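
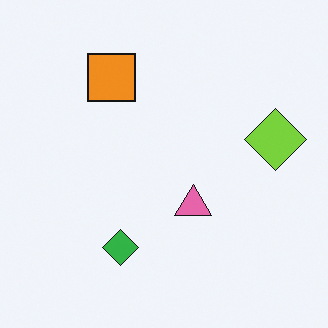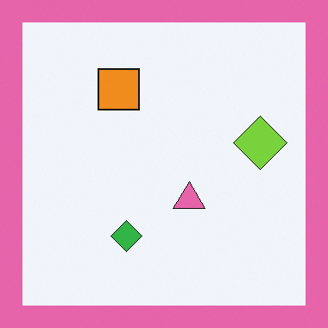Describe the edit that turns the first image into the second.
Framed with a pink border.

A solid pink frame runs around the edge of the second image, with the content slightly shrunk inside it.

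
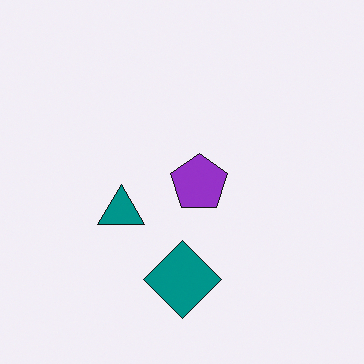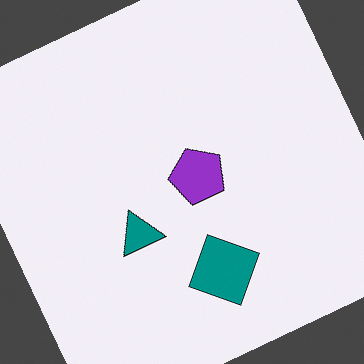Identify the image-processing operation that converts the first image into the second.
This is the original image rotated counter-clockwise by a moderate amount.

Every shape is tilted by the same angle and the image corners show triangular fill wedges — a whole-image rotation by a non-right angle.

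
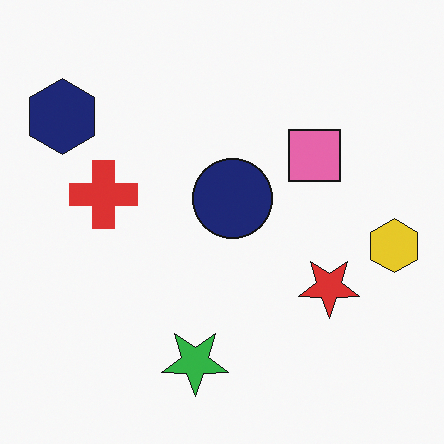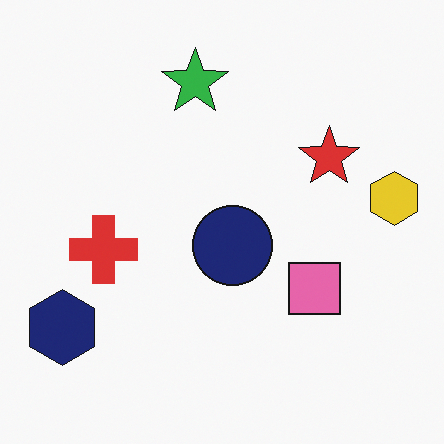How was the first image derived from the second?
This is the original image flipped vertically (top ↔ bottom).

The green star is in the top of the second image and the bottom of the first — shapes on opposite sides of the horizontal midline have swapped in a mirror flip.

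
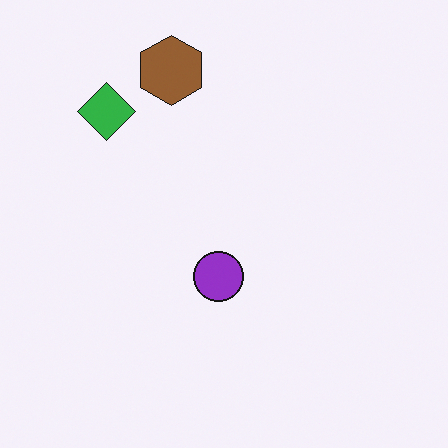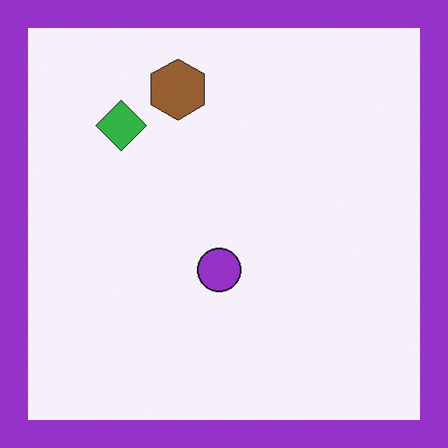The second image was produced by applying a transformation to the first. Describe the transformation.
The transformation is: framed with a purple border.

A solid purple frame runs around the edge of the second image, with the content slightly shrunk inside it.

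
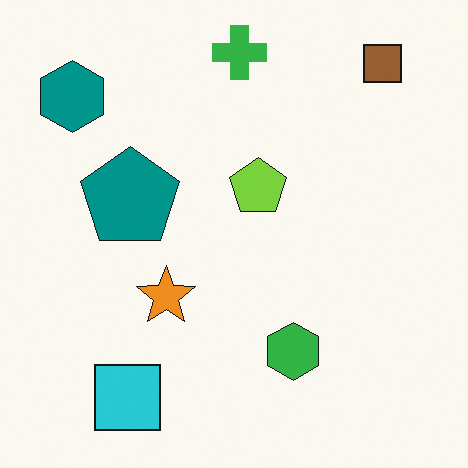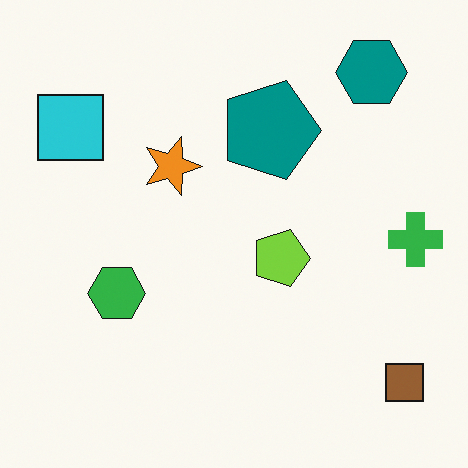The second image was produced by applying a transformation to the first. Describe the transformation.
Rotated 90° clockwise.

The brown square sits in the top-right of the first image and the bottom-right of the second — consistent with a whole-image 90° clockwise rotation.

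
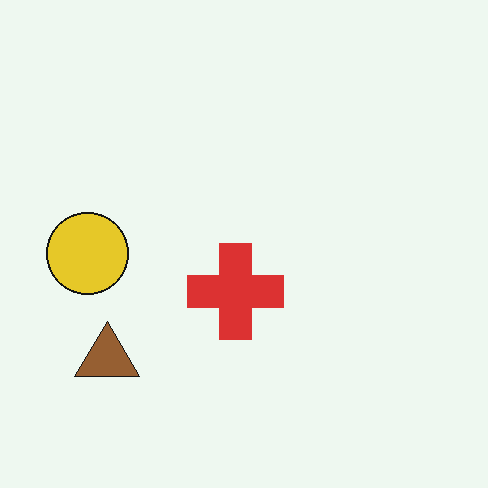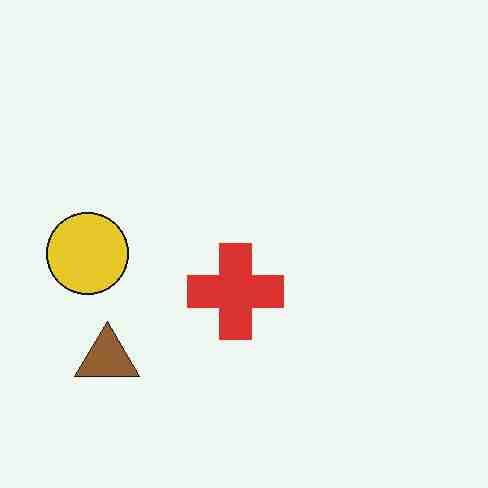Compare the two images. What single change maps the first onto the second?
Degraded with heavy JPEG compression.

Blocky 8×8 compression artifacts appear around shape edges and the flat background shows ringing — characteristic JPEG degradation.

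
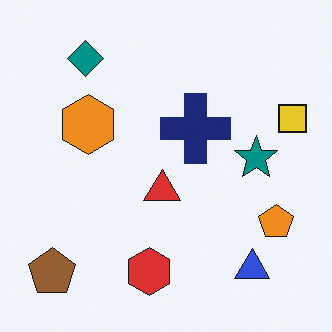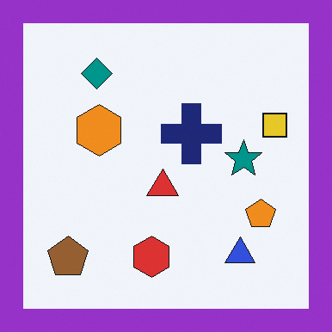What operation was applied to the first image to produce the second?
The transformation is: framed with a purple border.

A solid purple frame runs around the edge of the second image, with the content slightly shrunk inside it.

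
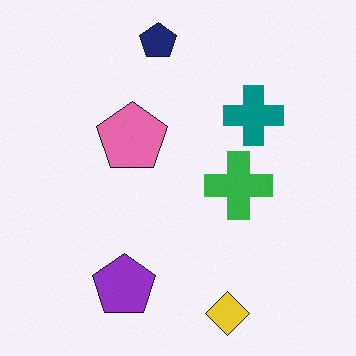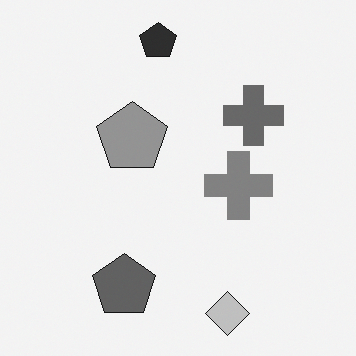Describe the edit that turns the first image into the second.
The transformation is: converted to grayscale.

All color is removed — every shape is now a shade of grey.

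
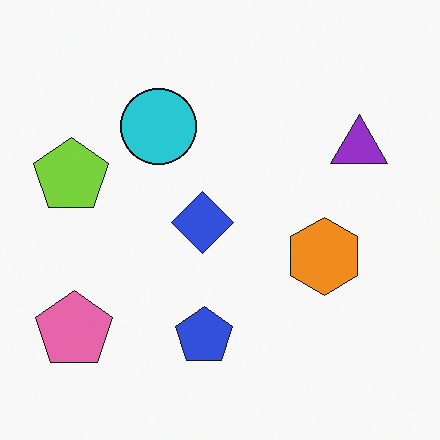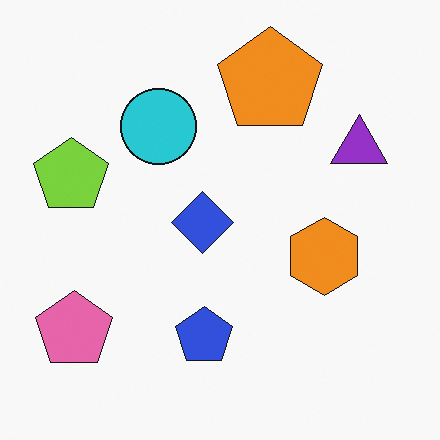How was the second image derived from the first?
Overlaid with an additional orange pentagon.

An orange pentagon appears in the second image that is absent from the first.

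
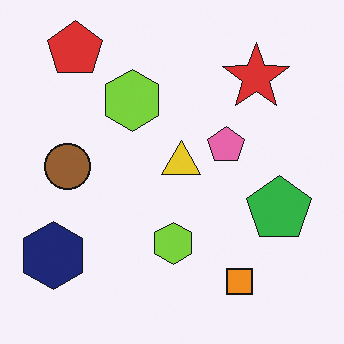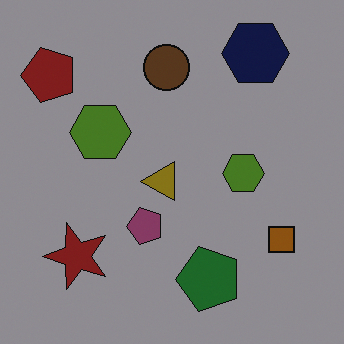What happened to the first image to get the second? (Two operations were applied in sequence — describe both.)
The second image is the first transposed (reflected across the top-left ↔ bottom-right diagonal), then substantially darkened.

Shapes have swapped their row and column positions — what was in the top-right is now in the bottom-left — a diagonal reflection. Every pixel — background and shapes alike — is uniformly darkened.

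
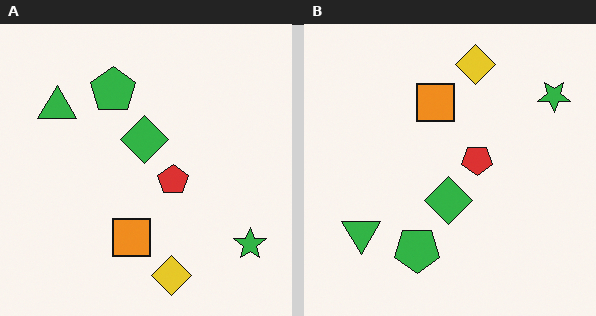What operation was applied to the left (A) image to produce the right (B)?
This is the original image flipped vertically (top ↔ bottom).

The yellow diamond is in the bottom of the left (A) image and the top of the right (B) — shapes on opposite sides of the horizontal midline have swapped in a mirror flip.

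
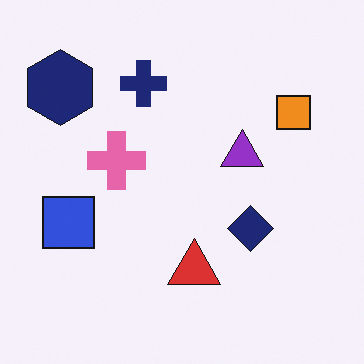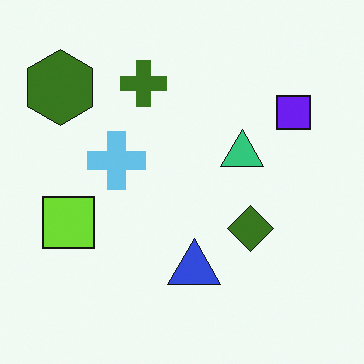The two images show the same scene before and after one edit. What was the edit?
It was hue-shifted through roughly half the color wheel.

Every shape's color has rotated by the same amount around the hue wheel — a uniform hue shift.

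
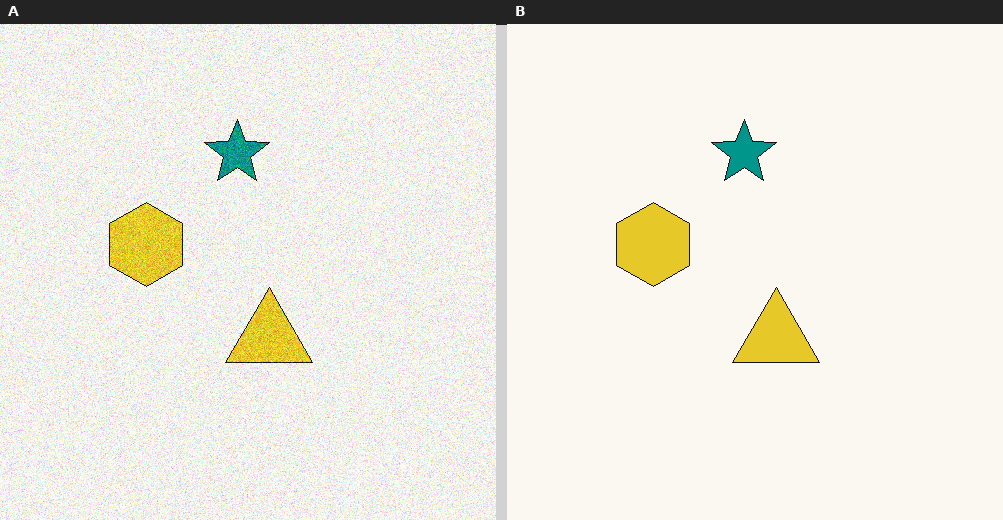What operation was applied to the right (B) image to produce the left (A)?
The transformation is: degraded with visible gaussian noise.

Random speckle covers the whole image, including the flat background.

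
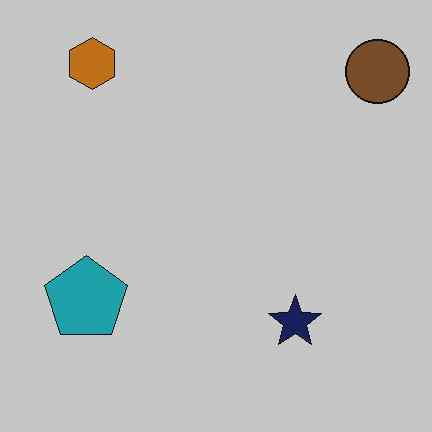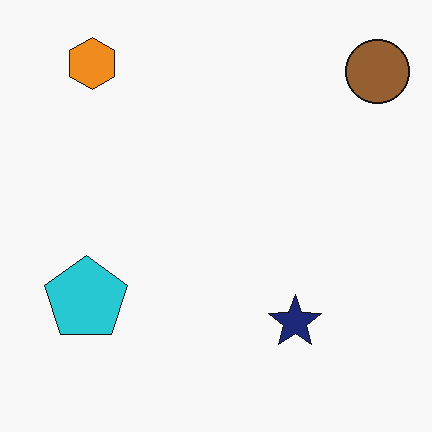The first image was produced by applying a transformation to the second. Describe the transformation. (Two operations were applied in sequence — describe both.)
Slightly darkened, then JPEG-compressed with visible artifacts.

Every pixel — background and shapes alike — is uniformly darkened. Blocky 8×8 compression artifacts appear around shape edges and the flat background shows ringing — characteristic JPEG degradation.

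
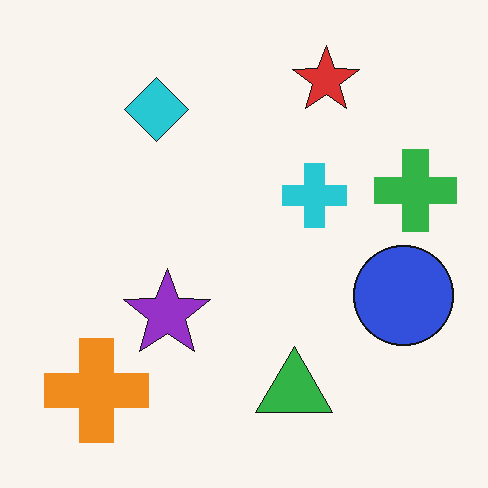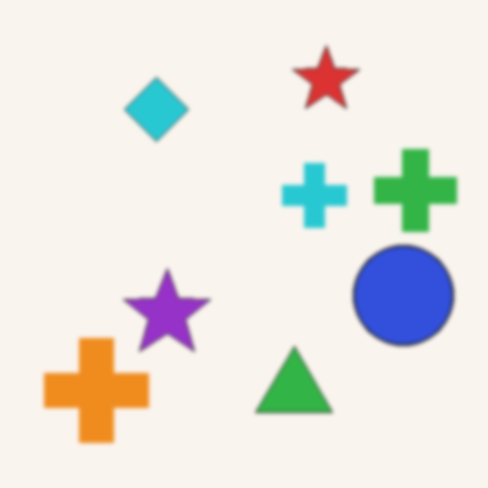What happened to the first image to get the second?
This is the original image lightly blurred.

Shape edges and outlines are uniformly softened across the whole image.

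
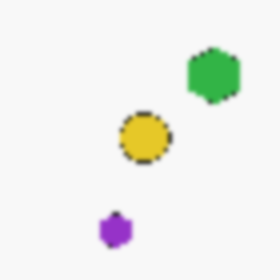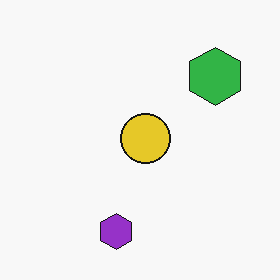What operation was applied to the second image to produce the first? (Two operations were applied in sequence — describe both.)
The first image is the second lightly pixelated (a mild mosaic effect), then slightly softened.

Shapes are reduced to large square blocks; fine edges and outlines are lost — a downscale-then-upscale (mosaic) effect. Shape edges and outlines are uniformly softened across the whole image.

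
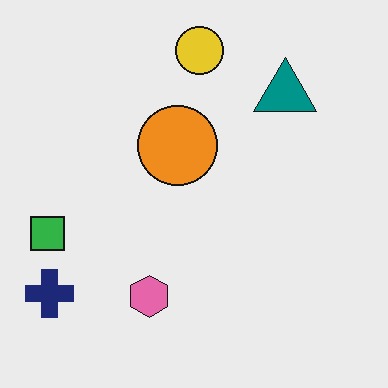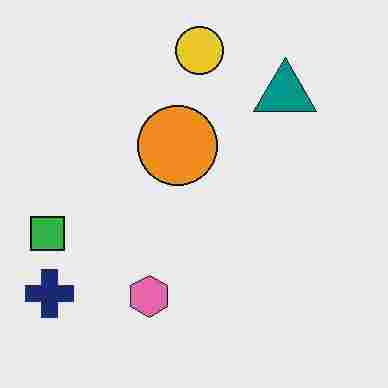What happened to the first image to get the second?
The second image is the first degraded with heavy JPEG compression.

Blocky 8×8 compression artifacts appear around shape edges and the flat background shows ringing — characteristic JPEG degradation.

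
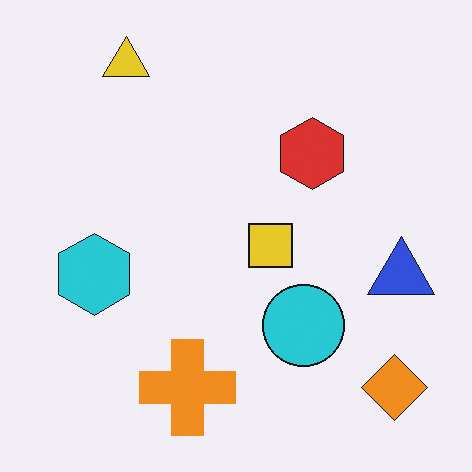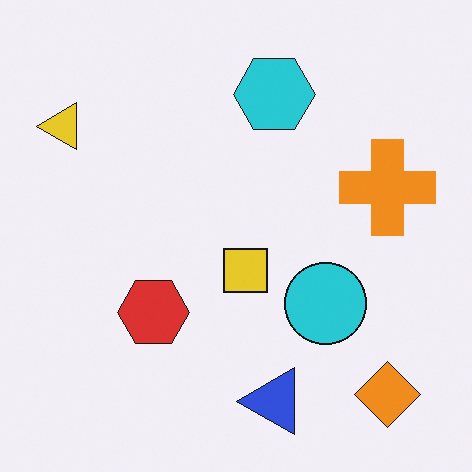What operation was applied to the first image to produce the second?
The transformation is: transposed (reflected across the top-left ↔ bottom-right diagonal).

Shapes have swapped their row and column positions — what was in the top-right is now in the bottom-left — a diagonal reflection.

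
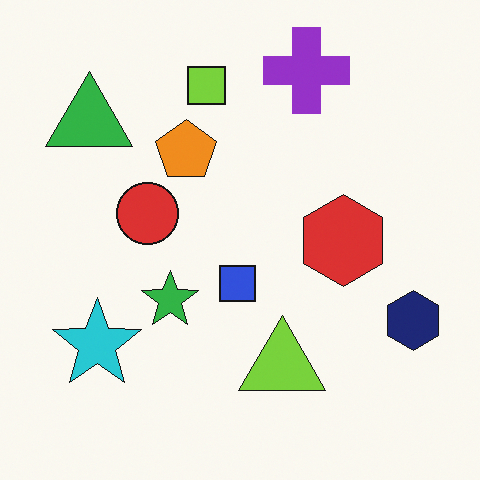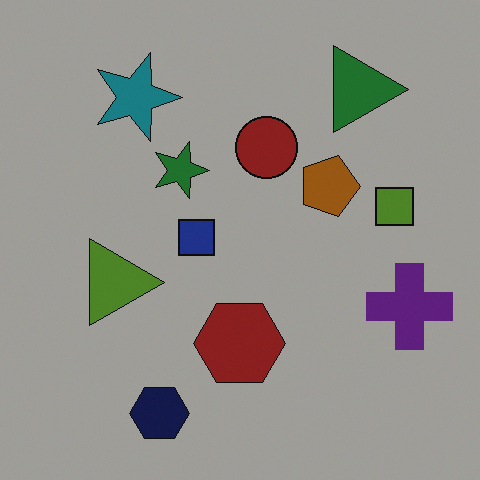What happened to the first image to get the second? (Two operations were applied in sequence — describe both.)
It was substantially darkened, then rotated 90° clockwise.

Every pixel — background and shapes alike — is uniformly darkened. The green triangle sits in the top-left of the first image and the top-right of the second — consistent with a whole-image 90° clockwise rotation.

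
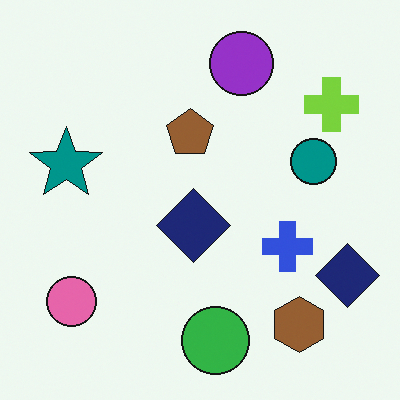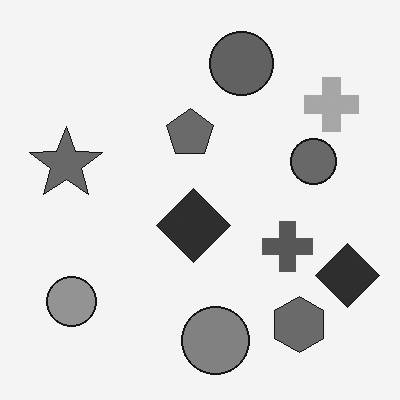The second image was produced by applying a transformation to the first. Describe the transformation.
The second image is the first converted to grayscale.

All color is removed — every shape is now a shade of grey.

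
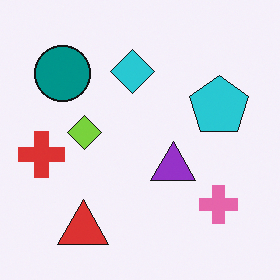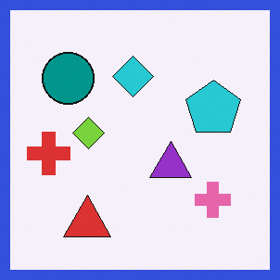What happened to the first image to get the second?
It was framed with a blue border.

A solid blue frame runs around the edge of the second image, with the content slightly shrunk inside it.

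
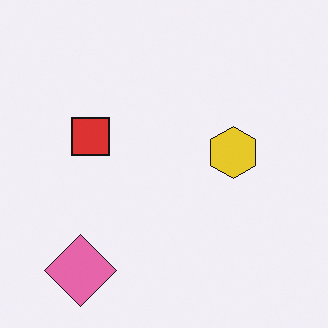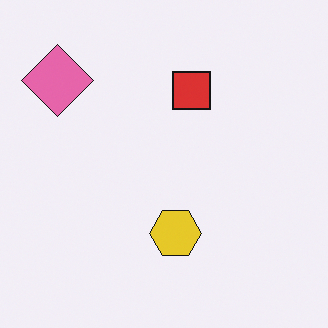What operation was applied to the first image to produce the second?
The transformation is: rotated 90° clockwise.

The pink diamond sits in the bottom-left of the first image and the top-left of the second — consistent with a whole-image 90° clockwise rotation.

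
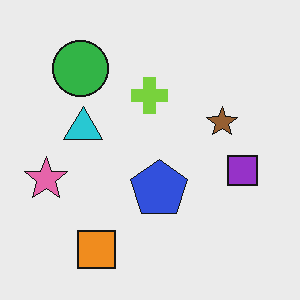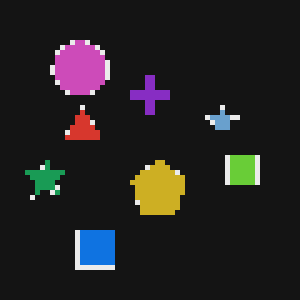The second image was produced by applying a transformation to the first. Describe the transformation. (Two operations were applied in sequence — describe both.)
The image was color-inverted (negative), then lightly pixelated (a mild mosaic effect).

The light background has become dark and every shape's color is its complement — a photographic negative. Shapes are reduced to large square blocks; fine edges and outlines are lost — a downscale-then-upscale (mosaic) effect.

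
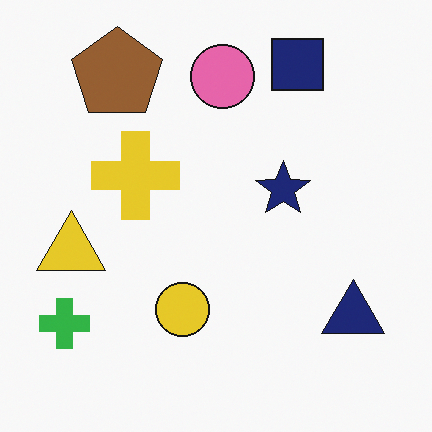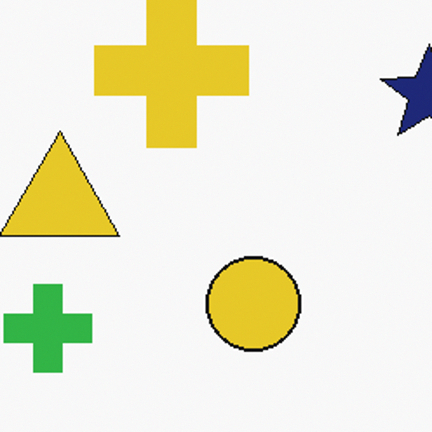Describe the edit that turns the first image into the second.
The transformation is: cropped to a noticeably smaller region and rescaled.

The visible shapes are larger and the field of view is narrower; shapes near the original edges may be partly or wholly outside the frame — a crop-and-rescale.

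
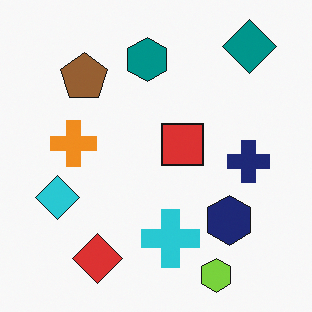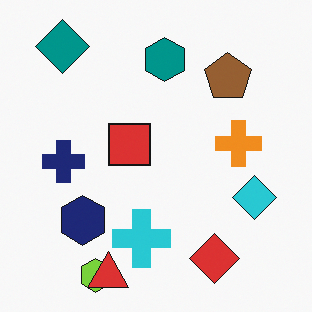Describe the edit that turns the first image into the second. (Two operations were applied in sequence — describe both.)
Flipped horizontally (left ↔ right), then overlaid with an additional red triangle.

The cyan diamond is in the left of the first image and the right of the second — shapes on opposite sides of the vertical midline have swapped in a mirror flip. A red triangle appears in the second image that is absent from the first.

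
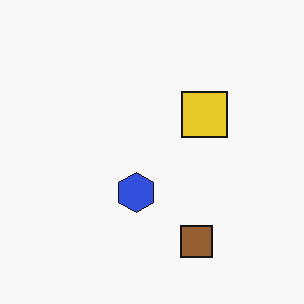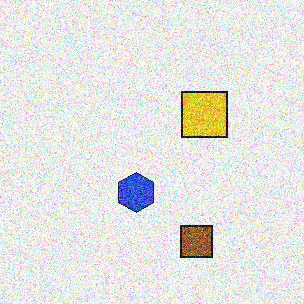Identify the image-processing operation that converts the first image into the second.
Degraded with strong gaussian noise.

Random speckle covers the whole image, including the flat background.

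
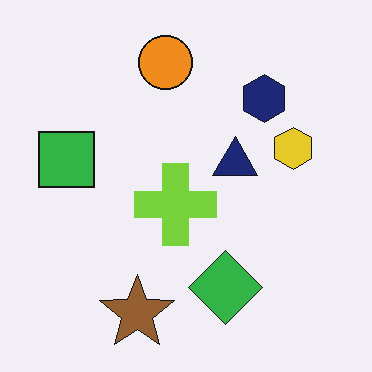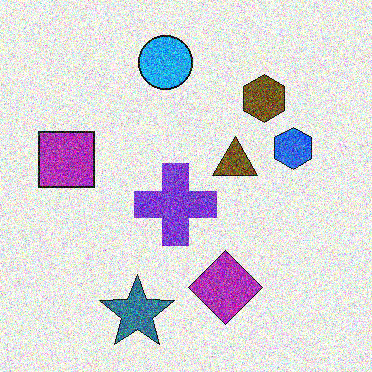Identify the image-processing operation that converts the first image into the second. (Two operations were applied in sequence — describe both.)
This is the original image hue-shifted through roughly half the color wheel, then degraded with strong gaussian noise.

Every shape's color has rotated by the same amount around the hue wheel — a uniform hue shift. Random speckle covers the whole image, including the flat background.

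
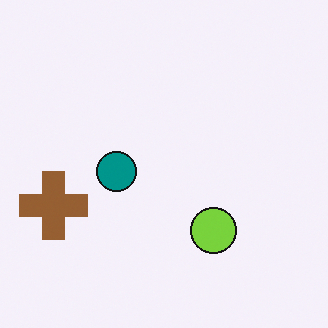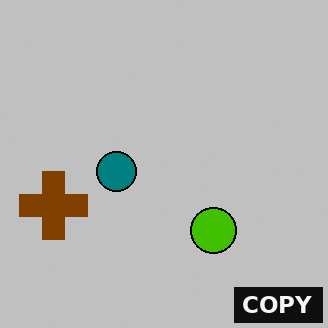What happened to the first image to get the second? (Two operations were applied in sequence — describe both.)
The transformation is: heavily posterized to just a handful of flat colors, then watermarked with the text "COPY" in the lower-right corner.

Each flat color has snapped to a coarser quantized level — most visibly, the near-white background has dropped to a flat grey. A dark label reading "COPY" appears in the lower-right corner.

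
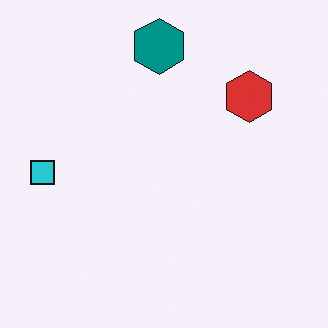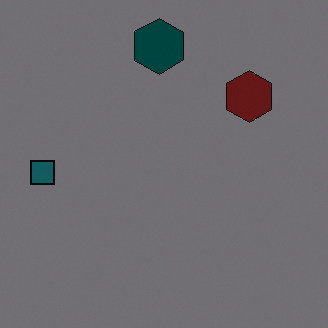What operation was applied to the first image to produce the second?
Noticeably darkened.

Every pixel — background and shapes alike — is uniformly darkened.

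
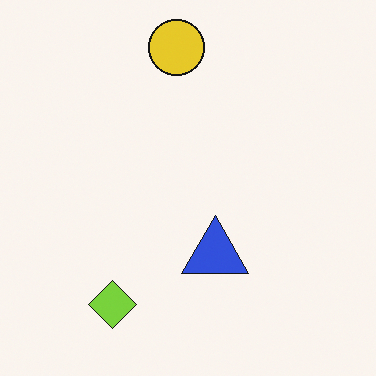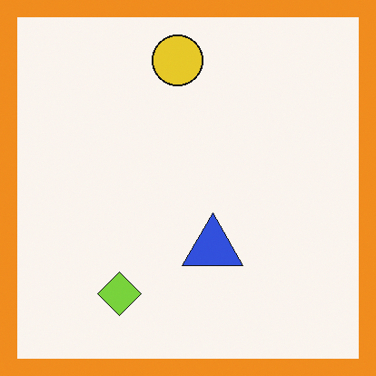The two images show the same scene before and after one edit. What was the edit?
The second image is the first framed with a orange border.

A solid orange frame runs around the edge of the second image, with the content slightly shrunk inside it.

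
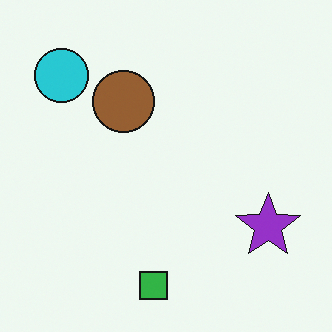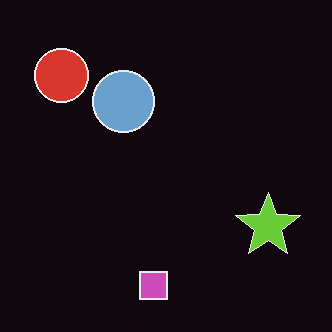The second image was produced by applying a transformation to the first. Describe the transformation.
It was color-inverted (negative).

The light background has become dark and every shape's color is its complement — a photographic negative.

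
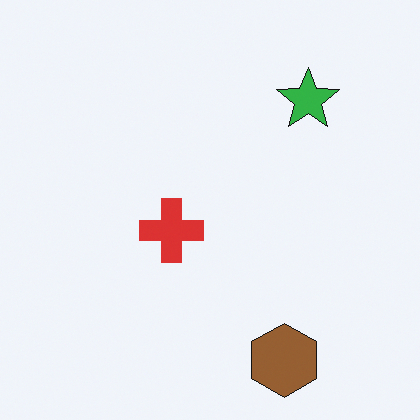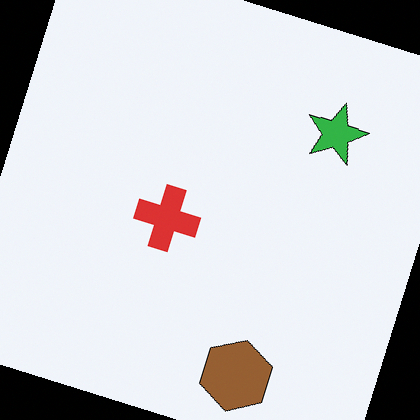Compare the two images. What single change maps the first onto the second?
Rotated clockwise by a clearly visible amount.

Every shape is tilted by the same angle and the image corners show triangular fill wedges — a whole-image rotation by a non-right angle.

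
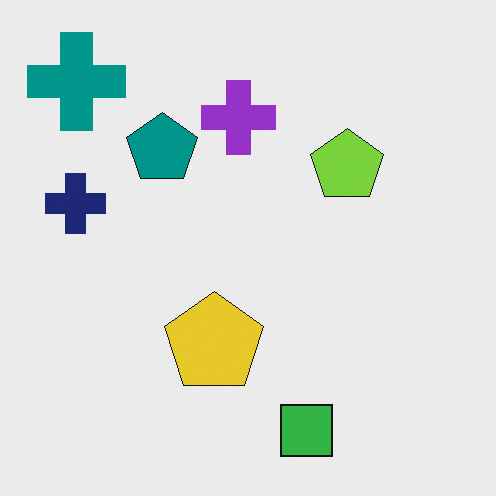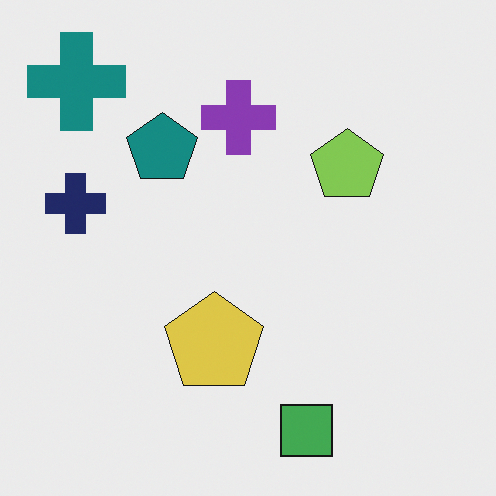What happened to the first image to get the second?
Slightly desaturated.

All colors are more muted and greyish — a global saturation change.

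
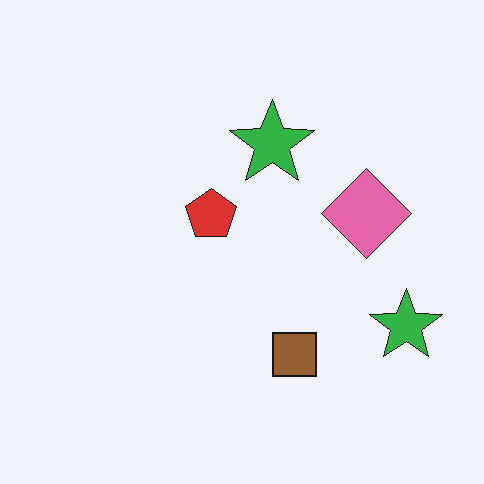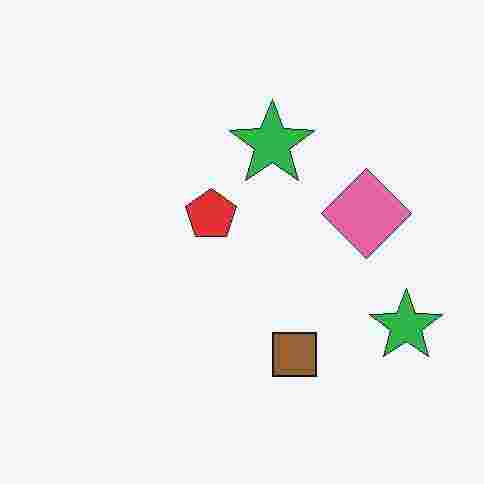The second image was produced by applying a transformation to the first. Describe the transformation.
Heavily JPEG-compressed with obvious blocking artifacts.

Blocky 8×8 compression artifacts appear around shape edges and the flat background shows ringing — characteristic JPEG degradation.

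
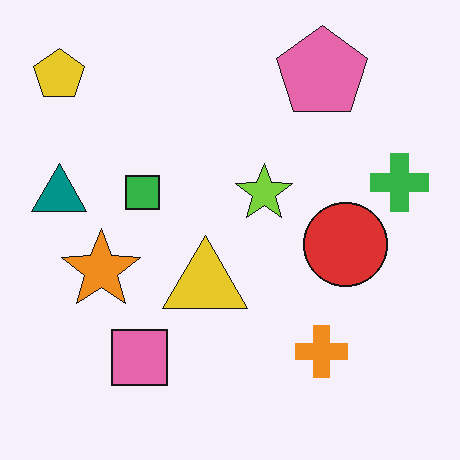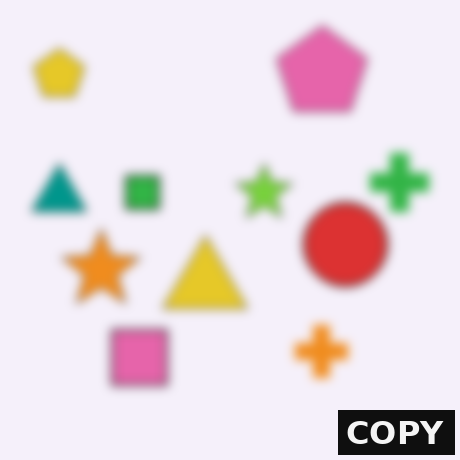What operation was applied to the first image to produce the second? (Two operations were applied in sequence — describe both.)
The image was strongly gaussian-blurred, then watermarked with the text "COPY" in the lower-right corner.

Shape edges and outlines are uniformly softened across the whole image. A dark label reading "COPY" appears in the lower-right corner.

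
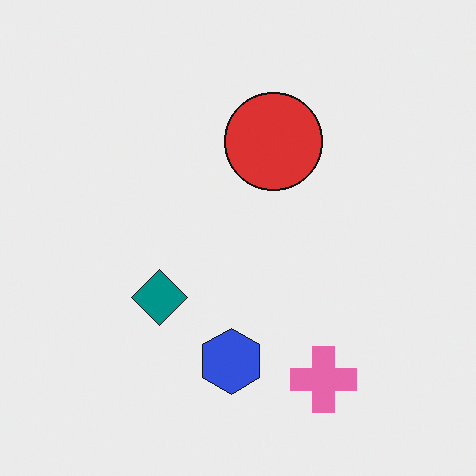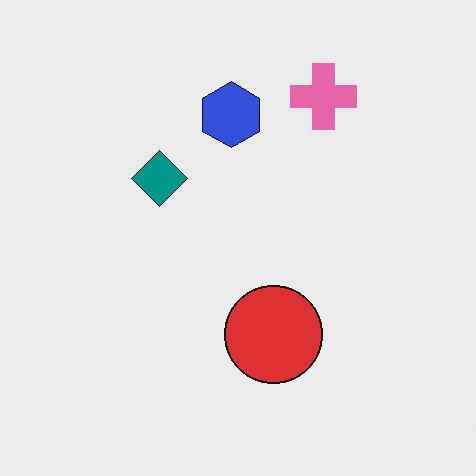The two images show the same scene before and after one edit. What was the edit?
Flipped vertically (top ↔ bottom).

The pink cross is in the bottom-right of the first image and the top-right of the second — shapes on opposite sides of the horizontal midline have swapped in a mirror flip.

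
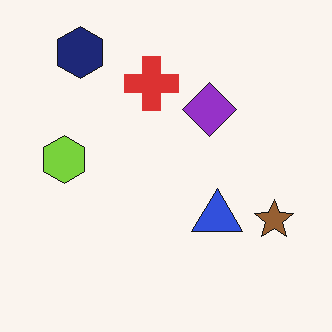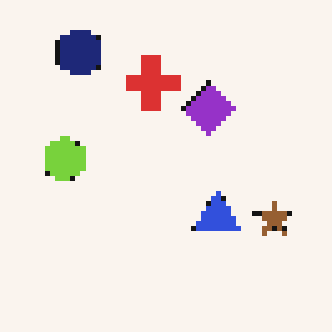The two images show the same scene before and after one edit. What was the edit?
Lightly pixelated (a mild mosaic effect).

Shapes are reduced to large square blocks; fine edges and outlines are lost — a downscale-then-upscale (mosaic) effect.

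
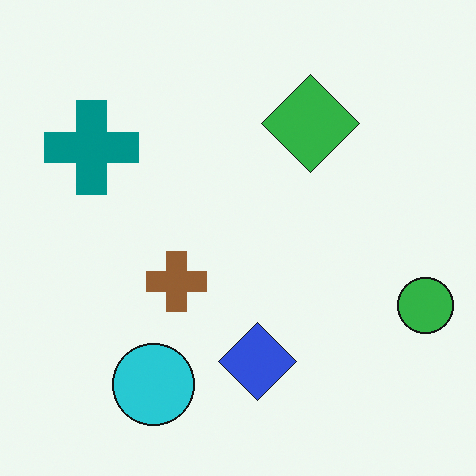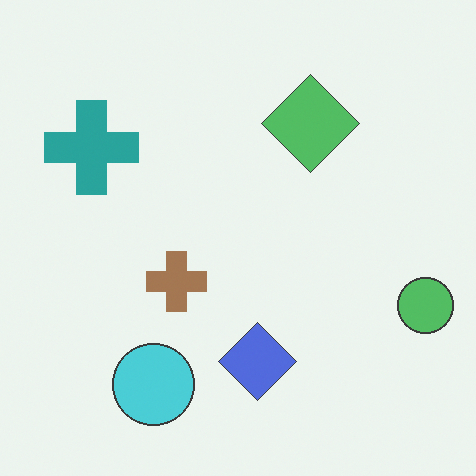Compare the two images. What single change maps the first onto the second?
This is the original image given slightly reduced contrast.

Tones are pushed toward mid-grey across the whole image — a global contrast change.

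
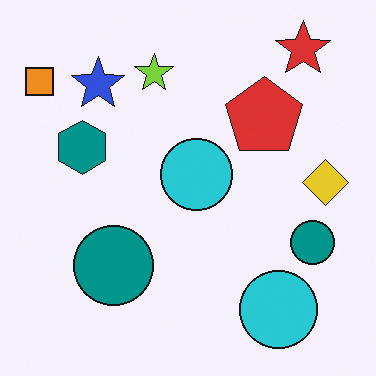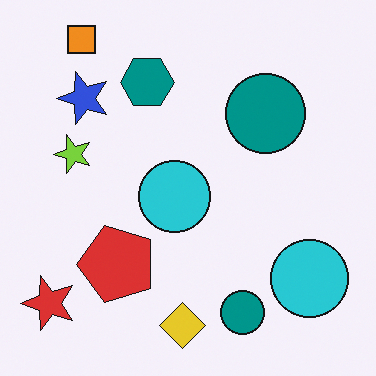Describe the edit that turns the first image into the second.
The image was transposed (reflected across the top-left ↔ bottom-right diagonal).

Shapes have swapped their row and column positions — what was in the top-right is now in the bottom-left — a diagonal reflection.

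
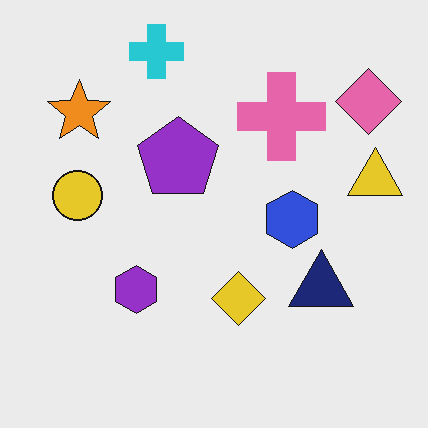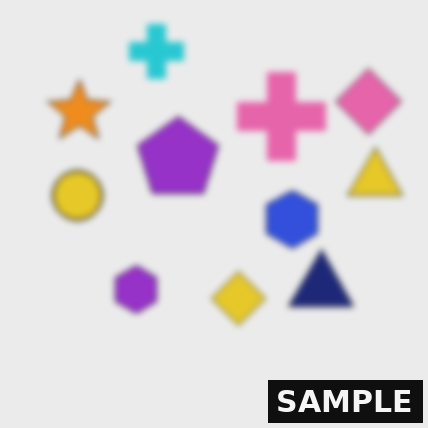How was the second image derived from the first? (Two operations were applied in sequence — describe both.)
This is the original image moderately blurred, then watermarked with the text "SAMPLE" in the lower-right corner.

Shape edges and outlines are uniformly softened across the whole image. A dark label reading "SAMPLE" appears in the lower-right corner.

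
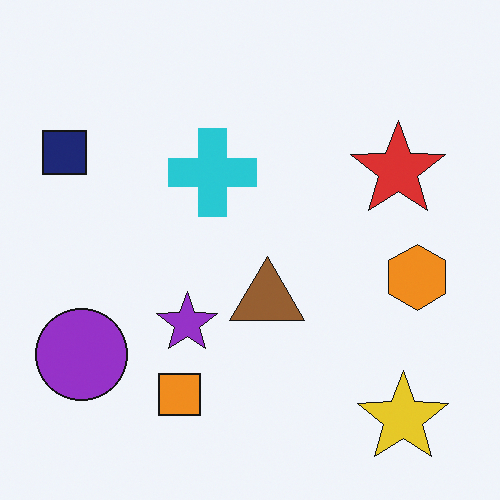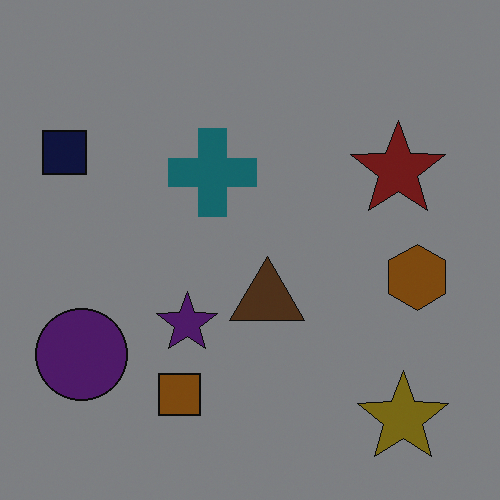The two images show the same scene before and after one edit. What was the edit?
It was darkened a lot.

Every pixel — background and shapes alike — is uniformly darkened.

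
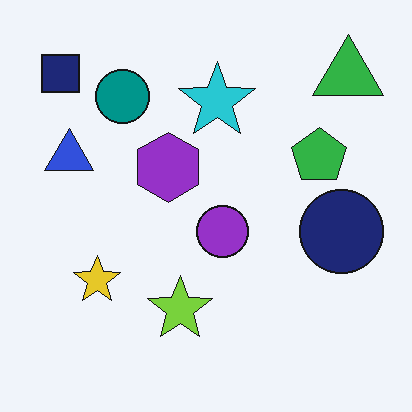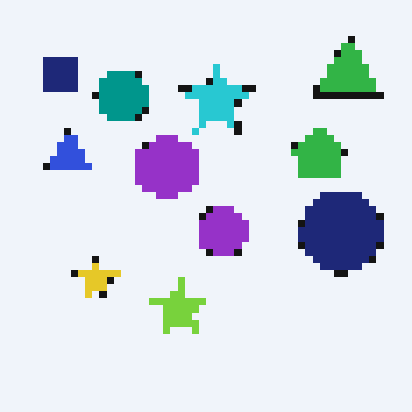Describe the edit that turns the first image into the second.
Pixelated into visible square blocks.

Shapes are reduced to large square blocks; fine edges and outlines are lost — a downscale-then-upscale (mosaic) effect.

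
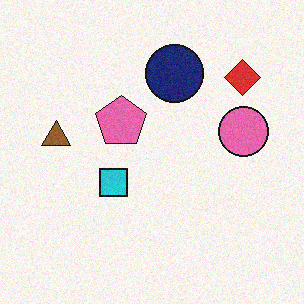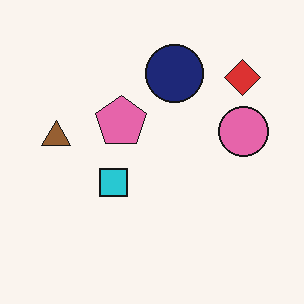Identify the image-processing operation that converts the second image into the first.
This is the original image degraded with subtle gaussian noise.

Random speckle covers the whole image, including the flat background.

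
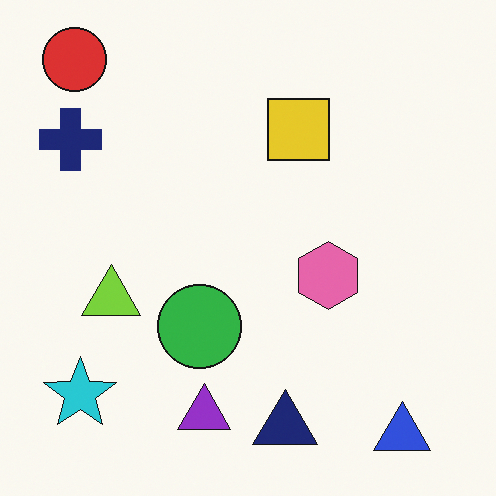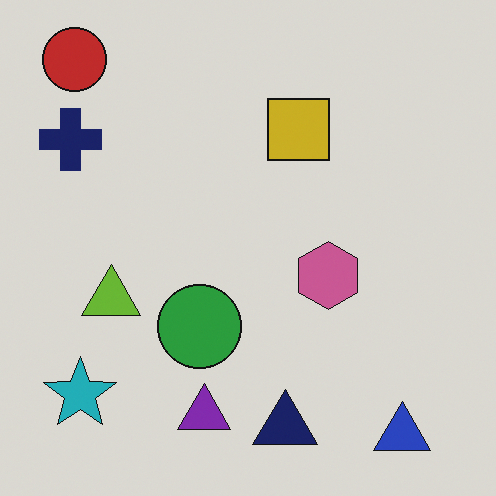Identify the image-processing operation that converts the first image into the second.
Slightly darkened.

Every pixel — background and shapes alike — is uniformly darkened.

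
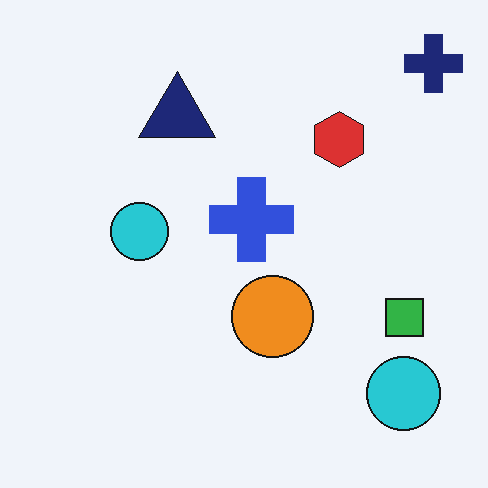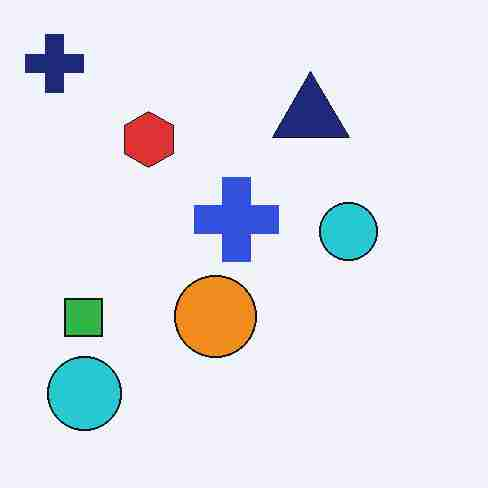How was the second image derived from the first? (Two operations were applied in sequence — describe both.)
It was flipped horizontally (left ↔ right), then degraded with heavy JPEG compression.

The navy cross is in the top-right of the first image and the top-left of the second — shapes on opposite sides of the vertical midline have swapped in a mirror flip. Blocky 8×8 compression artifacts appear around shape edges and the flat background shows ringing — characteristic JPEG degradation.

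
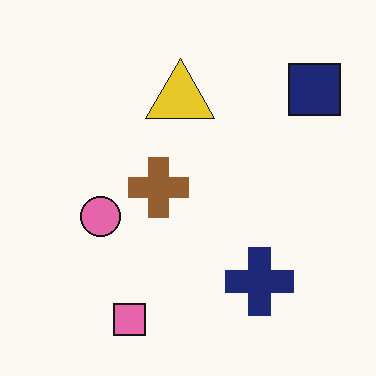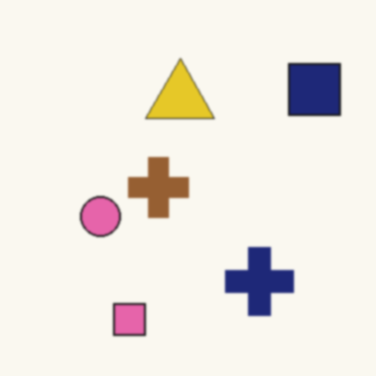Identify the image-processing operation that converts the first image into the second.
Given a subtle gaussian blur.

Shape edges and outlines are uniformly softened across the whole image.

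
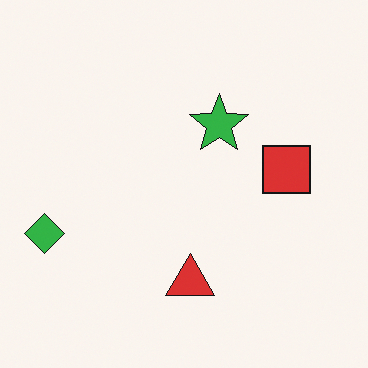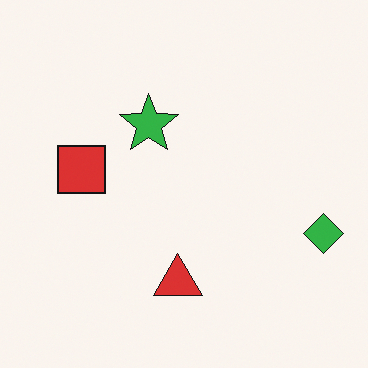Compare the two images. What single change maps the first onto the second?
This is the original image flipped horizontally (left ↔ right).

The green diamond is in the left of the first image and the right of the second — shapes on opposite sides of the vertical midline have swapped in a mirror flip.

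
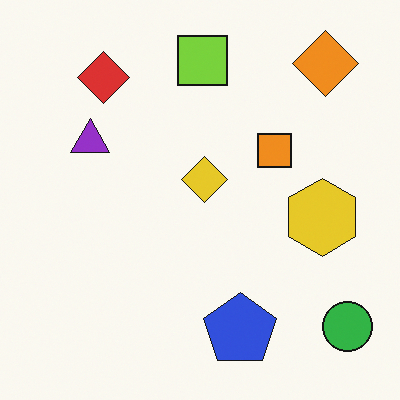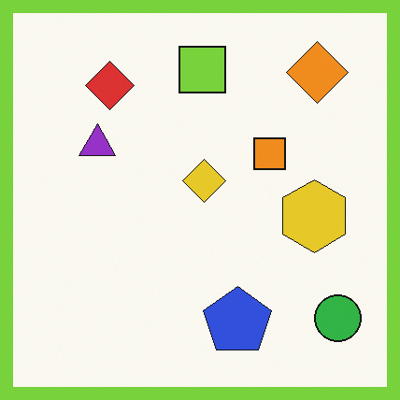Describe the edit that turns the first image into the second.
Framed with a lime border.

A solid lime frame runs around the edge of the second image, with the content slightly shrunk inside it.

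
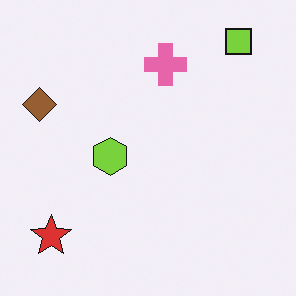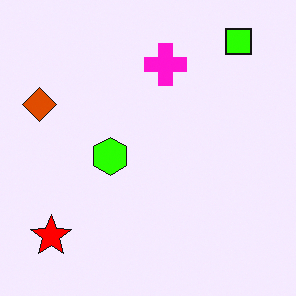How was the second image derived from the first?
The second image is the first made much more vivid (saturation change).

All colors are more vivid — a global saturation change.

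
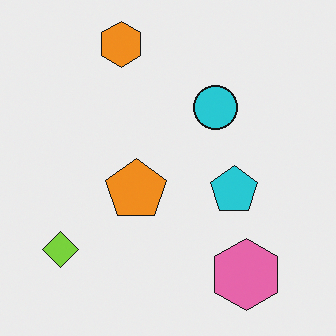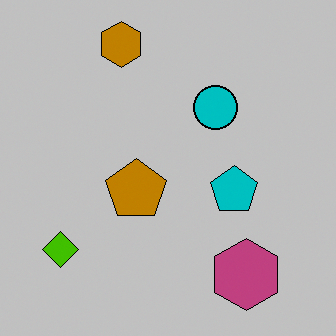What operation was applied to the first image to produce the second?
It was aggressively posterized.

Each flat color has snapped to a coarser quantized level — most visibly, the near-white background has dropped to a flat grey.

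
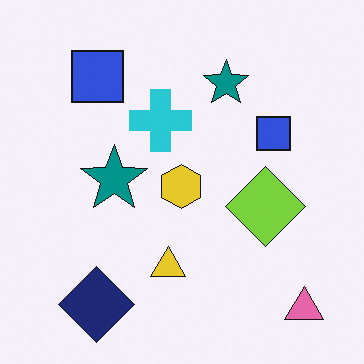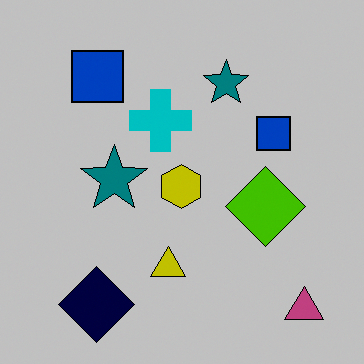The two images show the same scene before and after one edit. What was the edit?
The image was heavily posterized to just a handful of flat colors.

Each flat color has snapped to a coarser quantized level — most visibly, the near-white background has dropped to a flat grey.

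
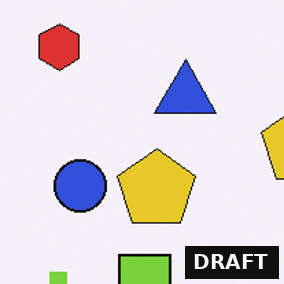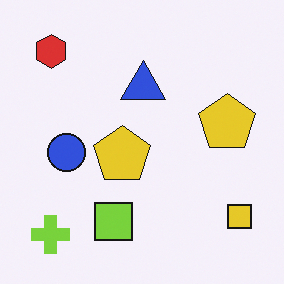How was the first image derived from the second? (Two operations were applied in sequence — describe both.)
It was cropped slightly and scaled back up, then watermarked with the text "DRAFT" in the lower-right corner.

The visible shapes are larger and the field of view is narrower; shapes near the original edges may be partly or wholly outside the frame — a crop-and-rescale. A dark label reading "DRAFT" appears in the lower-right corner.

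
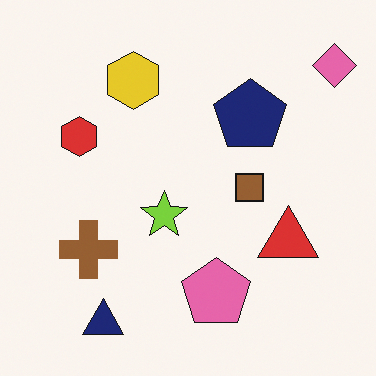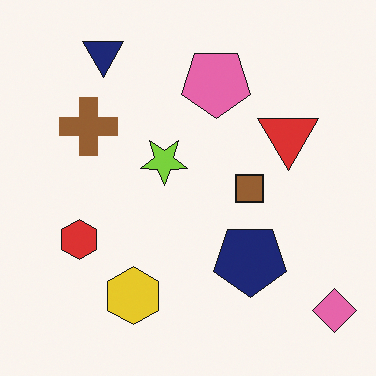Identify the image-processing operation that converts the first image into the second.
It was flipped vertically (top ↔ bottom).

The navy triangle is in the bottom-left of the first image and the top-left of the second — shapes on opposite sides of the horizontal midline have swapped in a mirror flip.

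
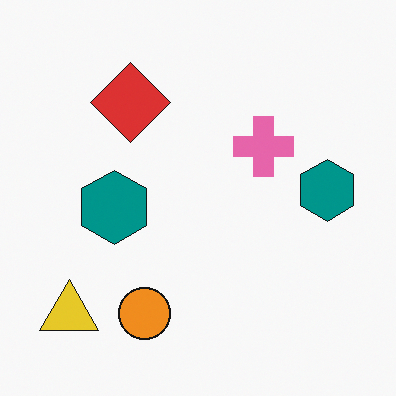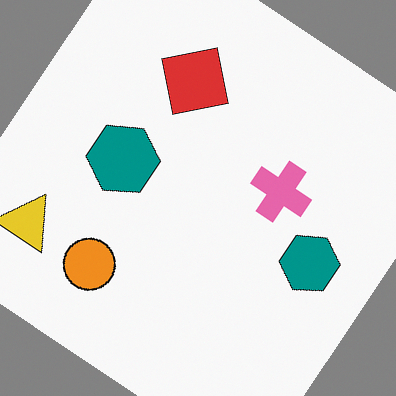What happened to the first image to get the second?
Rotated clockwise by a large amount — several tens of degrees.

Every shape is tilted by the same angle and the image corners show triangular fill wedges — a whole-image rotation by a non-right angle.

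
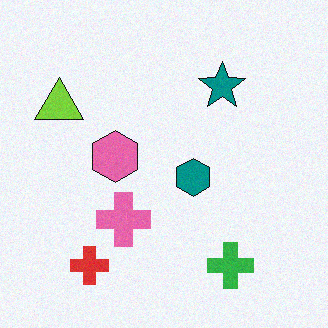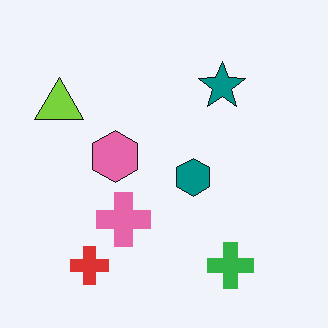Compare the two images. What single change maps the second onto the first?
Degraded with light additive noise.

Random speckle covers the whole image, including the flat background.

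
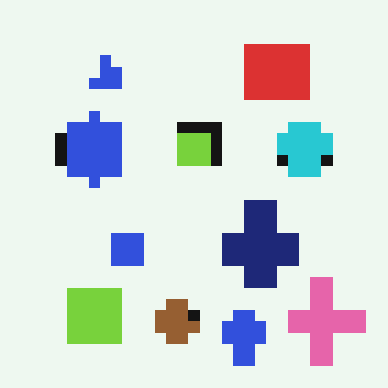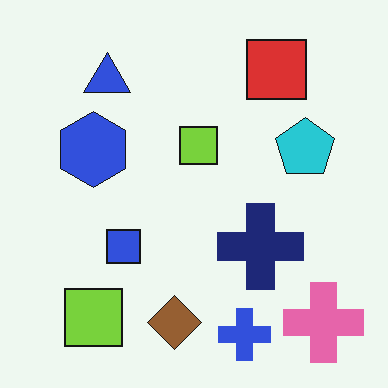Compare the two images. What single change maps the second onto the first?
The image was heavily pixelated into large blocks.

Shapes are reduced to large square blocks; fine edges and outlines are lost — a downscale-then-upscale (mosaic) effect.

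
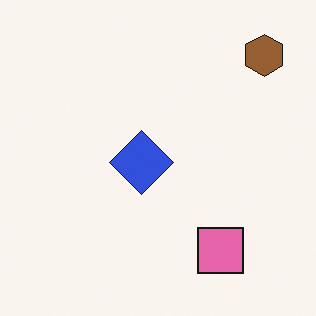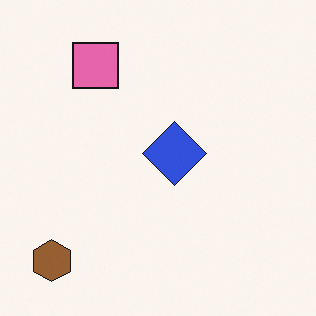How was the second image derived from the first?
Rotated 180°.

The brown hexagon sits in the top-right of the first image and the bottom-left of the second — consistent with a whole-image 180° rotation.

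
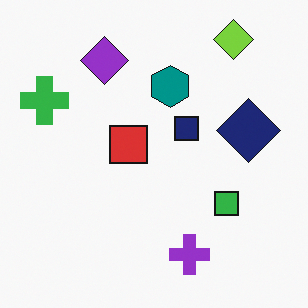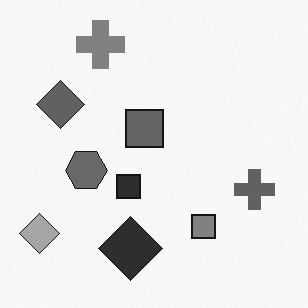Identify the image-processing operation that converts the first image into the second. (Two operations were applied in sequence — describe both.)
The transformation is: converted to grayscale, then transposed (reflected across the top-left ↔ bottom-right diagonal).

All color is removed — every shape is now a shade of grey. Shapes have swapped their row and column positions — what was in the top-right is now in the bottom-left — a diagonal reflection.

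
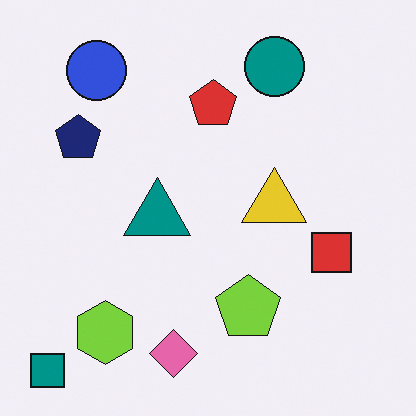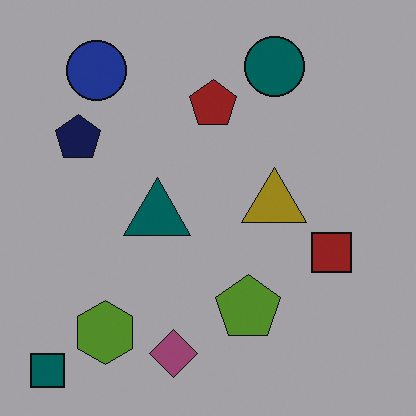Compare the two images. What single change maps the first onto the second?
Noticeably darkened.

Every pixel — background and shapes alike — is uniformly darkened.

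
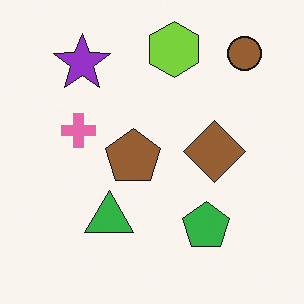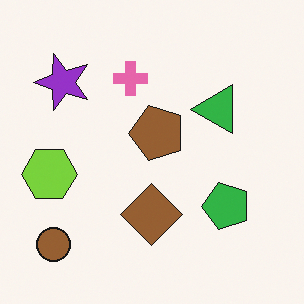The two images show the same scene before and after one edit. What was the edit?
Transposed (reflected across the top-left ↔ bottom-right diagonal).

Shapes have swapped their row and column positions — what was in the top-right is now in the bottom-left — a diagonal reflection.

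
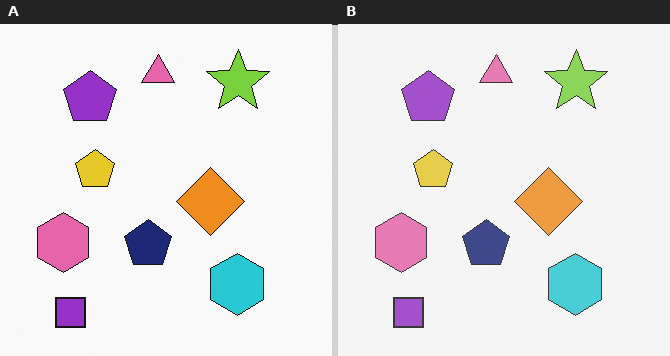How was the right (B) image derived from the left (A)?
The right (B) image is the left (A) given slightly reduced contrast.

Tones are pushed toward mid-grey across the whole image — a global contrast change.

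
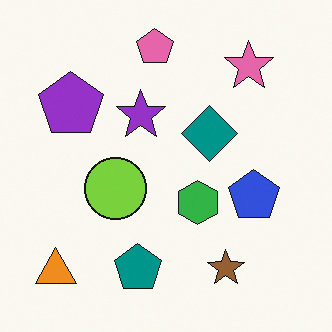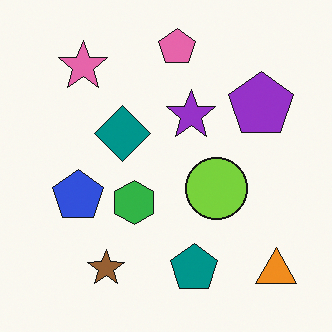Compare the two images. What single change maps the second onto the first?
The image was flipped horizontally (left ↔ right).

The orange triangle is in the bottom-right of the second image and the bottom-left of the first — shapes on opposite sides of the vertical midline have swapped in a mirror flip.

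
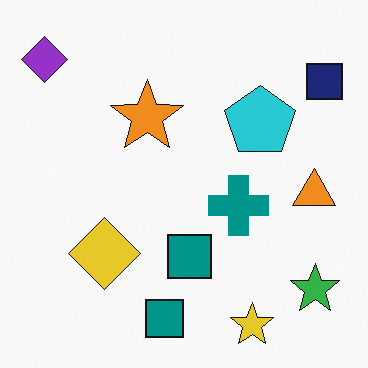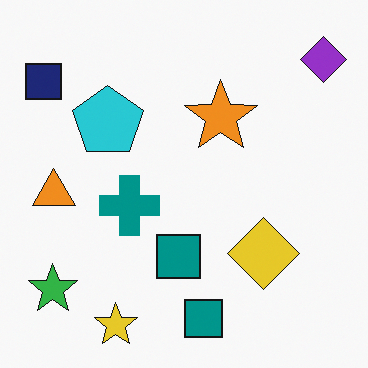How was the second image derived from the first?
The second image is the first flipped horizontally (left ↔ right).

The navy square is in the top-right of the first image and the top-left of the second — shapes on opposite sides of the vertical midline have swapped in a mirror flip.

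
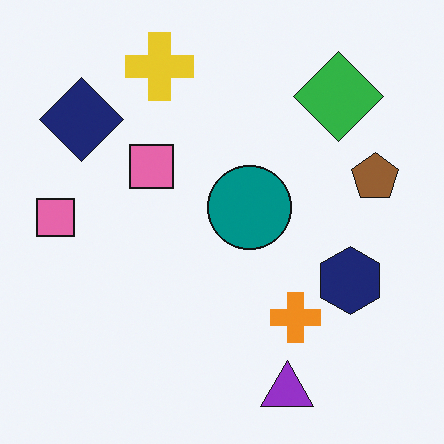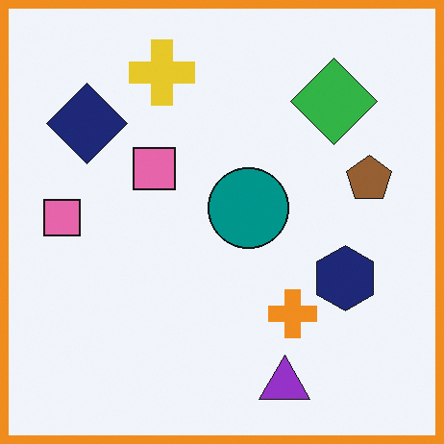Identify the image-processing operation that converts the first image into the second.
This is the original image framed with a orange border.

A solid orange frame runs around the edge of the second image, with the content slightly shrunk inside it.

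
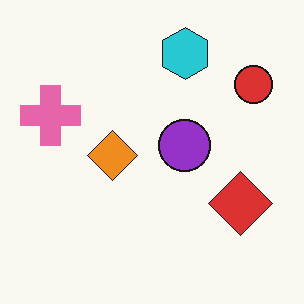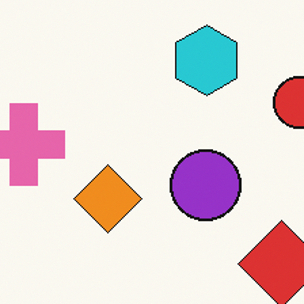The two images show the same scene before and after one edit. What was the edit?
It was cropped to a modestly smaller region and rescaled.

The visible shapes are larger and the field of view is narrower; shapes near the original edges may be partly or wholly outside the frame — a crop-and-rescale.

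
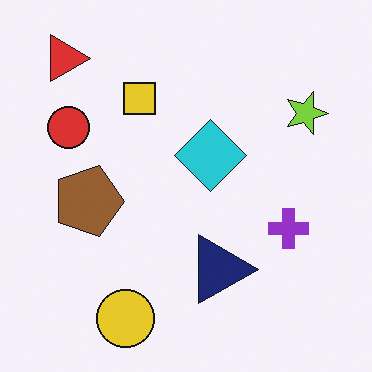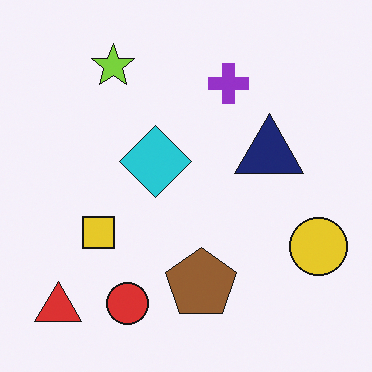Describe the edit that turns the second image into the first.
Rotated 90° clockwise.

The red triangle sits in the bottom-left of the second image and the top-left of the first — consistent with a whole-image 90° clockwise rotation.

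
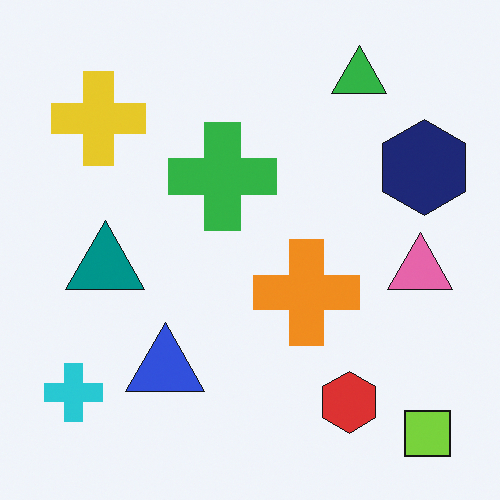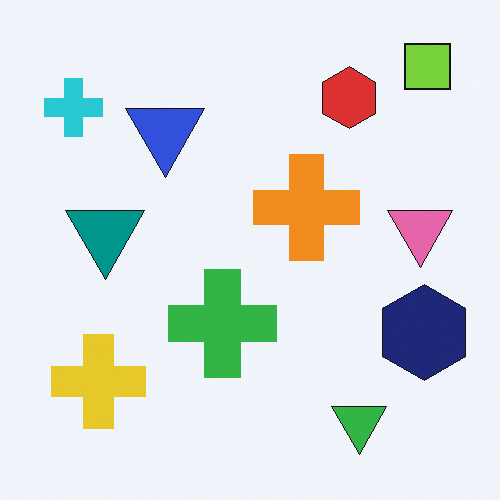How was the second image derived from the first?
The transformation is: flipped vertically (top ↔ bottom).

The lime square is in the bottom-right of the first image and the top-right of the second — shapes on opposite sides of the horizontal midline have swapped in a mirror flip.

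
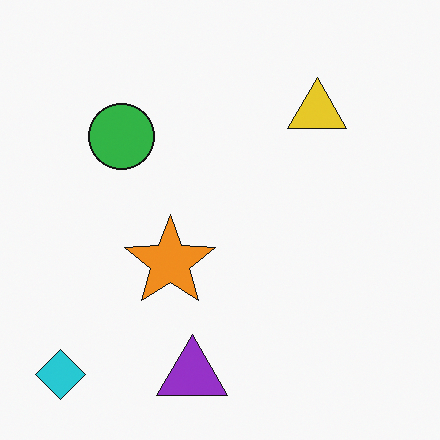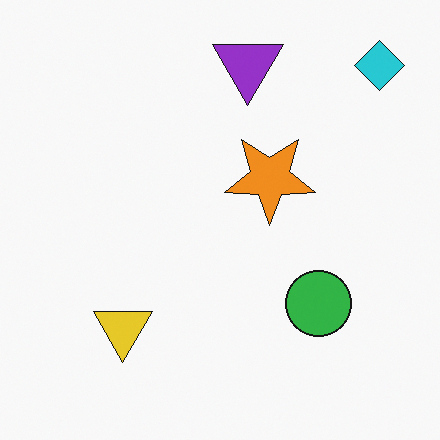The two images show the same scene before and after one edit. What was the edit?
The second image is the first rotated 180°.

The cyan diamond sits in the bottom-left of the first image and the top-right of the second — consistent with a whole-image 180° rotation.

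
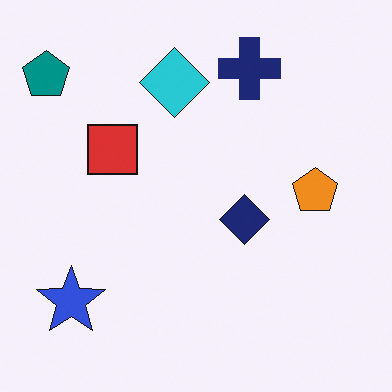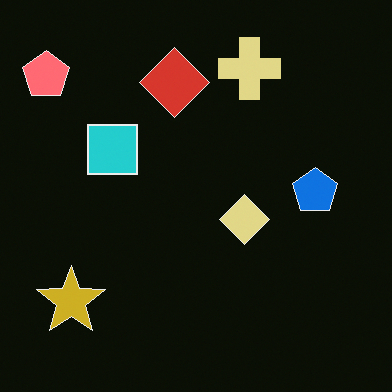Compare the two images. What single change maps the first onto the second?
Color-inverted (negative).

The light background has become dark and every shape's color is its complement — a photographic negative.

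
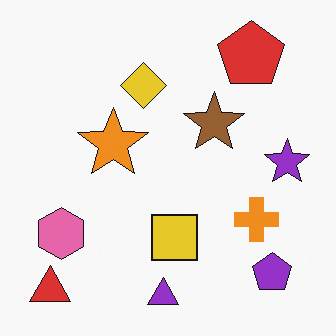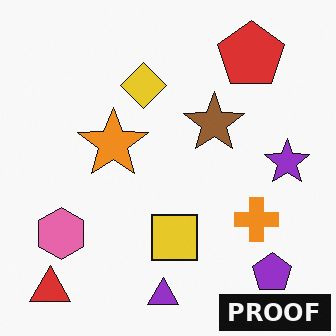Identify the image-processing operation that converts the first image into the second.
Watermarked with the text "PROOF" in the lower-right corner.

A dark label reading "PROOF" appears in the lower-right corner.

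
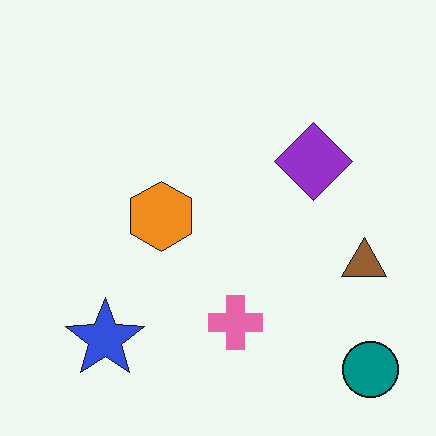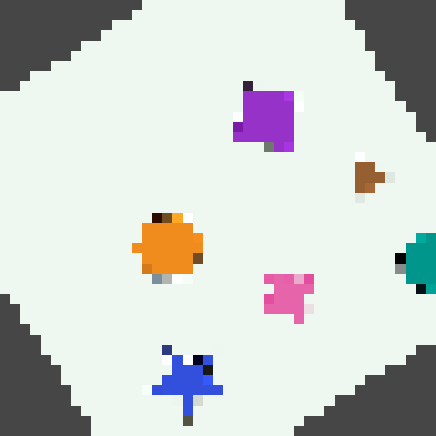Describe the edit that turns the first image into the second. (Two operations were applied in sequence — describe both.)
This is the original image rotated counter-clockwise by a large amount — several tens of degrees, then heavily pixelated into large blocks.

Every shape is tilted by the same angle and the image corners show triangular fill wedges — a whole-image rotation by a non-right angle. Shapes are reduced to large square blocks; fine edges and outlines are lost — a downscale-then-upscale (mosaic) effect.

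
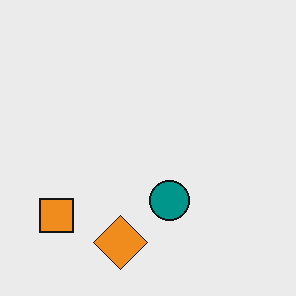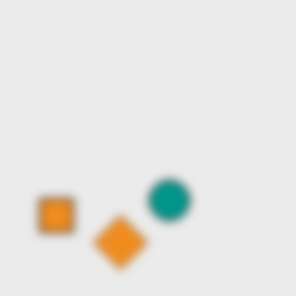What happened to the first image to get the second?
The image was noticeably gaussian-blurred.

Shape edges and outlines are uniformly softened across the whole image.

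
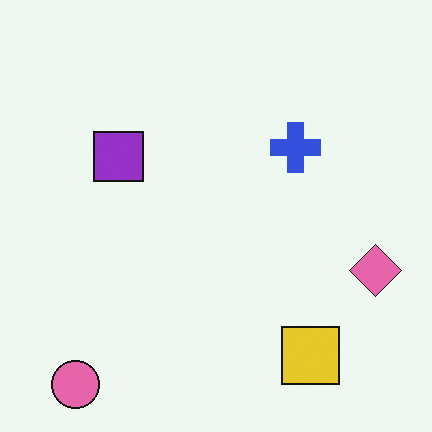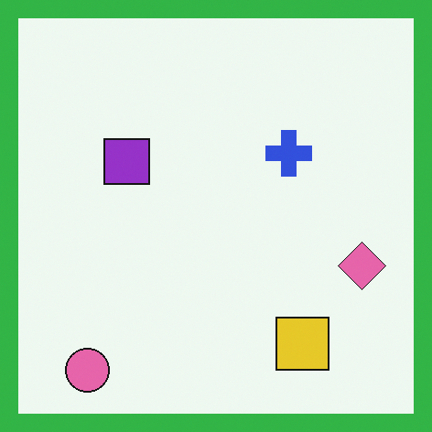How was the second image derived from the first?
This is the original image framed with a green border.

A solid green frame runs around the edge of the second image, with the content slightly shrunk inside it.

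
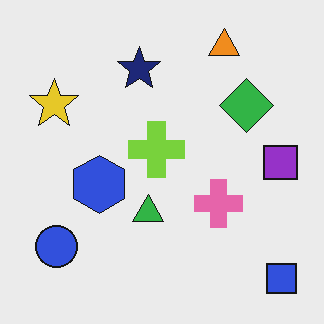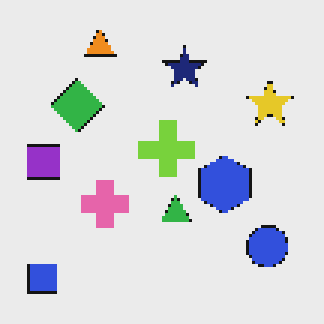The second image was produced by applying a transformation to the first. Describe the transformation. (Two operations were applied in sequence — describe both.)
The transformation is: mildly pixelated, then flipped horizontally (left ↔ right).

Shapes are reduced to large square blocks; fine edges and outlines are lost — a downscale-then-upscale (mosaic) effect. The blue square is in the bottom-right of the first image and the bottom-left of the second — shapes on opposite sides of the vertical midline have swapped in a mirror flip.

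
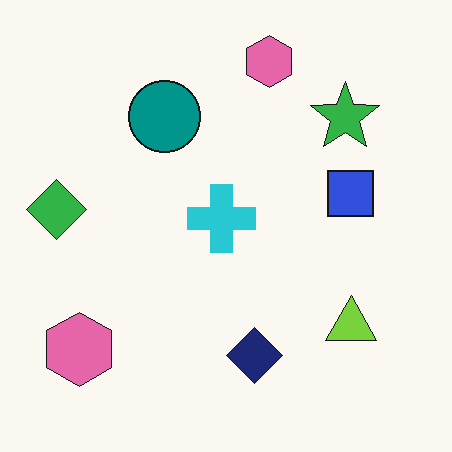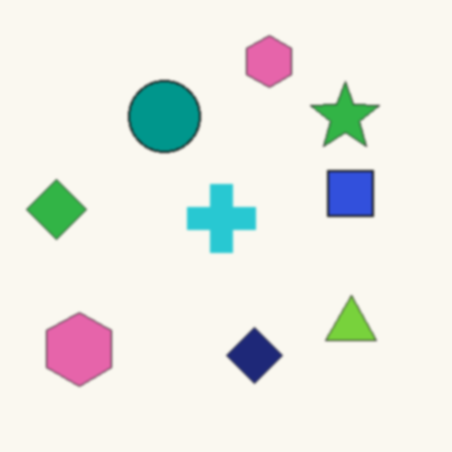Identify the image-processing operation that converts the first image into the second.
The second image is the first slightly softened.

Shape edges and outlines are uniformly softened across the whole image.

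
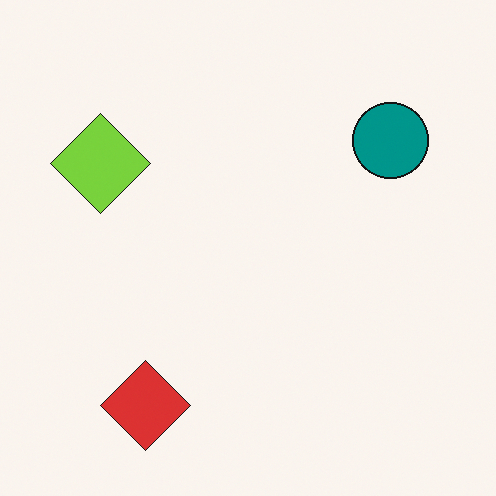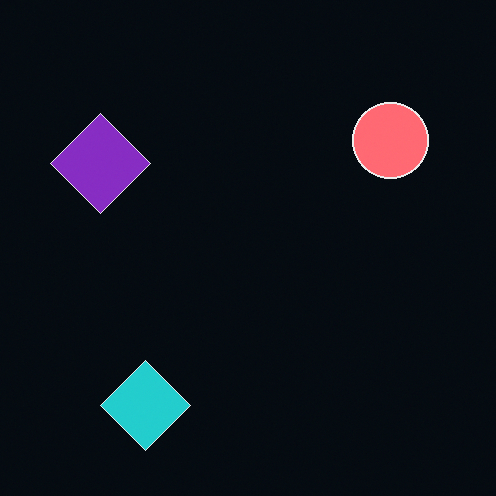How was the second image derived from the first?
The image was color-inverted (negative).

The light background has become dark and every shape's color is its complement — a photographic negative.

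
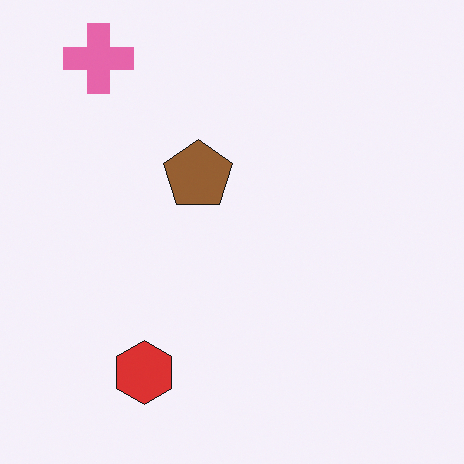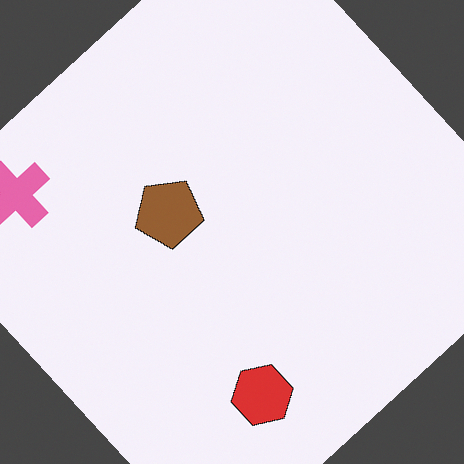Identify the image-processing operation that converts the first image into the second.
This is the original image rotated counter-clockwise by a large amount — several tens of degrees.

Every shape is tilted by the same angle and the image corners show triangular fill wedges — a whole-image rotation by a non-right angle.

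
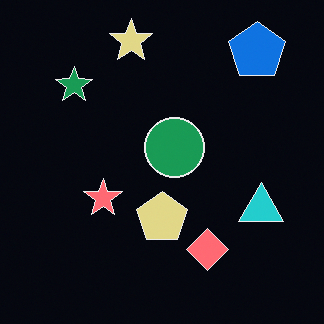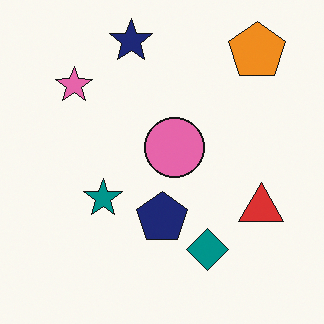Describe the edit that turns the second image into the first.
The transformation is: color-inverted (negative).

The light background has become dark and every shape's color is its complement — a photographic negative.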